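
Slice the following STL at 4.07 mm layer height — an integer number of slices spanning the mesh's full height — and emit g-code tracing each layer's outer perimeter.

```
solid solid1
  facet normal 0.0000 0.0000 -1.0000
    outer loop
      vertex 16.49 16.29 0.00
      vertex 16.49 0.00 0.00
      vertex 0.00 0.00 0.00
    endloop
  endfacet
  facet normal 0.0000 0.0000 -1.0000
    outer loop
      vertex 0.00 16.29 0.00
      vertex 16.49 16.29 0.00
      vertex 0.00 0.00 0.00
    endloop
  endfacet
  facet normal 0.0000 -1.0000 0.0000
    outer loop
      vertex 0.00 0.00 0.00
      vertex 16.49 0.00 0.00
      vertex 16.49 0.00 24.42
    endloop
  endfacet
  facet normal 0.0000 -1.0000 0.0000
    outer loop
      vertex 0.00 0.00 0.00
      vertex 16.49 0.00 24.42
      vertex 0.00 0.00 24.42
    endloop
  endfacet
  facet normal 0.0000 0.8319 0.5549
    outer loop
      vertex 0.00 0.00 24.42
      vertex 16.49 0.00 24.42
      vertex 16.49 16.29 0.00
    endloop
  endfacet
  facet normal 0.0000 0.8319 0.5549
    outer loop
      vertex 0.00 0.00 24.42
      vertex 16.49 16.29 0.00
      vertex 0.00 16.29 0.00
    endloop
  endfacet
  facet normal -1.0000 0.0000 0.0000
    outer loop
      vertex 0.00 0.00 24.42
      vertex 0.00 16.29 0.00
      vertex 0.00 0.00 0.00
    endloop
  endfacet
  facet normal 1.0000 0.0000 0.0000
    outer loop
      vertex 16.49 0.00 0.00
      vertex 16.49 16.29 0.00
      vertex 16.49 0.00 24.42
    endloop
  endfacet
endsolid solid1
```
; perimeter-only toolpath
G21 ; units = mm
G90 ; absolute positioning
G28 ; home
; layer 1
G0 Z4.07
G0 X0.00 Y0.00
G1 X16.49 Y0.00
G1 X16.49 Y13.57
G1 X0.00 Y13.57
G1 X0.00 Y0.00
; layer 2
G0 Z8.14
G0 X0.00 Y0.00
G1 X16.49 Y0.00
G1 X16.49 Y10.86
G1 X0.00 Y10.86
G1 X0.00 Y0.00
; layer 3
G0 Z12.21
G0 X0.00 Y0.00
G1 X16.49 Y0.00
G1 X16.49 Y8.14
G1 X0.00 Y8.14
G1 X0.00 Y0.00
; layer 4
G0 Z16.28
G0 X0.00 Y0.00
G1 X16.49 Y0.00
G1 X16.49 Y5.43
G1 X0.00 Y5.43
G1 X0.00 Y0.00
; layer 5
G0 Z20.35
G0 X0.00 Y0.00
G1 X16.49 Y0.00
G1 X16.49 Y2.71
G1 X0.00 Y2.71
G1 X0.00 Y0.00
M2 ; end

The solid is a wedge (ramp): 16.5 × 16.3 mm base, rising to 24.4 mm along the y=0 edge and sloping linearly to z=0 at y=16.3. Slicing at Δz = 4.07 mm — 6 equal slices spanning the solid's height, so layer i sits at z = i·h/6 — gives 5 non-empty perimeters. Each is a 4-segment closed polygon; G0 lifts to the layer z and rapids to the start vertex, then G1 traces the edges. The cross-section shrinks linearly with z (the slice at the apex is degenerate and omitted).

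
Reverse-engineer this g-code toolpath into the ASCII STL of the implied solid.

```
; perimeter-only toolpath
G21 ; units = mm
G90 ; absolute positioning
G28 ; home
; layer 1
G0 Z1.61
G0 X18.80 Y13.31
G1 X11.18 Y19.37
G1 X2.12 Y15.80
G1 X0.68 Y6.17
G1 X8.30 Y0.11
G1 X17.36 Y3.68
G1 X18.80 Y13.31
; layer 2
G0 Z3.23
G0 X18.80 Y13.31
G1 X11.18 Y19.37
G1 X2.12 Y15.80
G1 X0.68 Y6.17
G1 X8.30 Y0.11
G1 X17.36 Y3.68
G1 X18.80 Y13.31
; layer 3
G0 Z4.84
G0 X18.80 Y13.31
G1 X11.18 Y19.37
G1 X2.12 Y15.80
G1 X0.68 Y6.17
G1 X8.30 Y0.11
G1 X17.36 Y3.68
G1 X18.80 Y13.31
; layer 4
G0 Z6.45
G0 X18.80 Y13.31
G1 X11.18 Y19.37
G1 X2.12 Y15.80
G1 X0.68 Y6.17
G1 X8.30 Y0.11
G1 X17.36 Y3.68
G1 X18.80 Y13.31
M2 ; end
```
solid part
  facet normal 0.0000 0.0000 -1.0000
    outer loop
      vertex 2.12 15.80 0.00
      vertex 11.18 19.37 0.00
      vertex 18.80 13.31 0.00
    endloop
  endfacet
  facet normal 0.0000 0.0000 -1.0000
    outer loop
      vertex 0.68 6.17 0.00
      vertex 2.12 15.80 0.00
      vertex 18.80 13.31 0.00
    endloop
  endfacet
  facet normal 0.0000 0.0000 -1.0000
    outer loop
      vertex 8.30 0.11 0.00
      vertex 0.68 6.17 0.00
      vertex 18.80 13.31 0.00
    endloop
  endfacet
  facet normal 0.0000 0.0000 -1.0000
    outer loop
      vertex 17.36 3.68 0.00
      vertex 8.30 0.11 0.00
      vertex 18.80 13.31 0.00
    endloop
  endfacet
  facet normal 0.0000 0.0000 1.0000
    outer loop
      vertex 18.80 13.31 6.45
      vertex 11.18 19.37 6.45
      vertex 2.12 15.80 6.45
    endloop
  endfacet
  facet normal 0.0000 0.0000 1.0000
    outer loop
      vertex 18.80 13.31 6.45
      vertex 2.12 15.80 6.45
      vertex 0.68 6.17 6.45
    endloop
  endfacet
  facet normal 0.0000 0.0000 1.0000
    outer loop
      vertex 18.80 13.31 6.45
      vertex 0.68 6.17 6.45
      vertex 8.30 0.11 6.45
    endloop
  endfacet
  facet normal 0.0000 0.0000 1.0000
    outer loop
      vertex 18.80 13.31 6.45
      vertex 8.30 0.11 6.45
      vertex 17.36 3.68 6.45
    endloop
  endfacet
  facet normal 0.6224 0.7827 0.0000
    outer loop
      vertex 18.80 13.31 0.00
      vertex 11.18 19.37 0.00
      vertex 11.18 19.37 6.45
    endloop
  endfacet
  facet normal 0.6224 0.7827 0.0000
    outer loop
      vertex 18.80 13.31 0.00
      vertex 11.18 19.37 6.45
      vertex 18.80 13.31 6.45
    endloop
  endfacet
  facet normal -0.3666 0.9304 0.0000
    outer loop
      vertex 11.18 19.37 0.00
      vertex 2.12 15.80 0.00
      vertex 2.12 15.80 6.45
    endloop
  endfacet
  facet normal -0.3666 0.9304 0.0000
    outer loop
      vertex 11.18 19.37 0.00
      vertex 2.12 15.80 6.45
      vertex 11.18 19.37 6.45
    endloop
  endfacet
  facet normal -0.9890 0.1479 0.0000
    outer loop
      vertex 2.12 15.80 0.00
      vertex 0.68 6.17 0.00
      vertex 0.68 6.17 6.45
    endloop
  endfacet
  facet normal -0.9890 0.1479 0.0000
    outer loop
      vertex 2.12 15.80 0.00
      vertex 0.68 6.17 6.45
      vertex 2.12 15.80 6.45
    endloop
  endfacet
  facet normal -0.6224 -0.7827 0.0000
    outer loop
      vertex 0.68 6.17 0.00
      vertex 8.30 0.11 0.00
      vertex 8.30 0.11 6.45
    endloop
  endfacet
  facet normal -0.6224 -0.7827 0.0000
    outer loop
      vertex 0.68 6.17 0.00
      vertex 8.30 0.11 6.45
      vertex 0.68 6.17 6.45
    endloop
  endfacet
  facet normal 0.3666 -0.9304 0.0000
    outer loop
      vertex 8.30 0.11 0.00
      vertex 17.36 3.68 0.00
      vertex 17.36 3.68 6.45
    endloop
  endfacet
  facet normal 0.3666 -0.9304 0.0000
    outer loop
      vertex 8.30 0.11 0.00
      vertex 17.36 3.68 6.45
      vertex 8.30 0.11 6.45
    endloop
  endfacet
  facet normal 0.9890 -0.1479 0.0000
    outer loop
      vertex 17.36 3.68 0.00
      vertex 18.80 13.31 0.00
      vertex 18.80 13.31 6.45
    endloop
  endfacet
  facet normal 0.9890 -0.1479 0.0000
    outer loop
      vertex 17.36 3.68 0.00
      vertex 18.80 13.31 6.45
      vertex 17.36 3.68 6.45
    endloop
  endfacet
endsolid part

The G0 Z moves step by Δz≈1.61 mm. Every layer's G1 loop is the same polygon, so the solid is a straight extrusion of it from z=0 to z≈6.45. Closing with flat bottom and top caps and triangulating gives 20 facets — a regular 6-sided prism (a cylinder approximated with 6 flat sides), circumscribed radius ≈ 9.74 mm, height ≈ 6.45 mm.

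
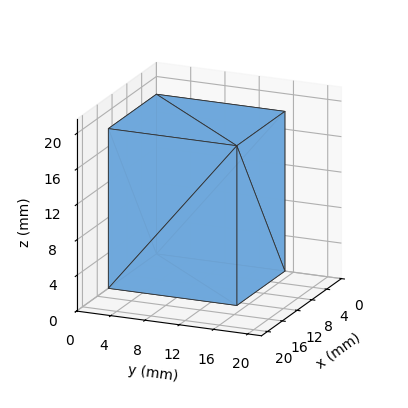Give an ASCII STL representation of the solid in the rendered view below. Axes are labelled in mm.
Reading the render: the shape is a rectangular box, roughly 13 × 15 mm footprint and 18 mm tall (dimensions read to the nearest mm from the axis ticks). For the STL, each face is triangulated and given an outward normal.

solid part
  facet normal 0.0000 0.0000 -1.0000
    outer loop
      vertex 13.000 15.000 0.000
      vertex 13.000 0.000 0.000
      vertex 0.000 0.000 0.000
    endloop
  endfacet
  facet normal 0.0000 0.0000 -1.0000
    outer loop
      vertex 0.000 15.000 0.000
      vertex 13.000 15.000 0.000
      vertex 0.000 0.000 0.000
    endloop
  endfacet
  facet normal 0.0000 0.0000 1.0000
    outer loop
      vertex 0.000 0.000 18.000
      vertex 13.000 0.000 18.000
      vertex 13.000 15.000 18.000
    endloop
  endfacet
  facet normal 0.0000 0.0000 1.0000
    outer loop
      vertex 0.000 0.000 18.000
      vertex 13.000 15.000 18.000
      vertex 0.000 15.000 18.000
    endloop
  endfacet
  facet normal 0.0000 -1.0000 0.0000
    outer loop
      vertex 0.000 0.000 0.000
      vertex 13.000 0.000 0.000
      vertex 13.000 0.000 18.000
    endloop
  endfacet
  facet normal 0.0000 -1.0000 0.0000
    outer loop
      vertex 0.000 0.000 0.000
      vertex 13.000 0.000 18.000
      vertex 0.000 0.000 18.000
    endloop
  endfacet
  facet normal 0.0000 1.0000 0.0000
    outer loop
      vertex 13.000 15.000 18.000
      vertex 13.000 15.000 0.000
      vertex 0.000 15.000 0.000
    endloop
  endfacet
  facet normal 0.0000 1.0000 0.0000
    outer loop
      vertex 0.000 15.000 18.000
      vertex 13.000 15.000 18.000
      vertex 0.000 15.000 0.000
    endloop
  endfacet
  facet normal -1.0000 0.0000 0.0000
    outer loop
      vertex 0.000 15.000 18.000
      vertex 0.000 15.000 0.000
      vertex 0.000 0.000 0.000
    endloop
  endfacet
  facet normal -1.0000 0.0000 0.0000
    outer loop
      vertex 0.000 0.000 18.000
      vertex 0.000 15.000 18.000
      vertex 0.000 0.000 0.000
    endloop
  endfacet
  facet normal 1.0000 0.0000 0.0000
    outer loop
      vertex 13.000 0.000 0.000
      vertex 13.000 15.000 0.000
      vertex 13.000 15.000 18.000
    endloop
  endfacet
  facet normal 1.0000 0.0000 0.0000
    outer loop
      vertex 13.000 0.000 0.000
      vertex 13.000 15.000 18.000
      vertex 13.000 0.000 18.000
    endloop
  endfacet
endsolid part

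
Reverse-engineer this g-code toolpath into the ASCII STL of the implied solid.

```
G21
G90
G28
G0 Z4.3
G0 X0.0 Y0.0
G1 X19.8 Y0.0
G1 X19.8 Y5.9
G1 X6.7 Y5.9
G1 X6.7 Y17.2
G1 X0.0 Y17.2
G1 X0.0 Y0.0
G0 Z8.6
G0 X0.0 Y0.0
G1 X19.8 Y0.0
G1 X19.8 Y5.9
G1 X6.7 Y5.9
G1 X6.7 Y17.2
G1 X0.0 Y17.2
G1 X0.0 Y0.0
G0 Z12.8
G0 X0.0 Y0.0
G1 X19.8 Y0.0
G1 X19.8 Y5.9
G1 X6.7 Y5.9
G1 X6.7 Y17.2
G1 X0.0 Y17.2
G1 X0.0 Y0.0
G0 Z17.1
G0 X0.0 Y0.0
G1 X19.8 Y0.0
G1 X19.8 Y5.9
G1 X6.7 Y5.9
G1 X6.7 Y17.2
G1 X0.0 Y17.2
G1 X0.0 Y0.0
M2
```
solid part
  facet normal 0.0000 0.0000 -1.0000
    outer loop
      vertex 19.8 5.9 0.0
      vertex 19.8 0.0 0.0
      vertex 0.0 0.0 0.0
    endloop
  endfacet
  facet normal 0.0000 0.0000 -1.0000
    outer loop
      vertex 6.7 5.9 0.0
      vertex 19.8 5.9 0.0
      vertex 0.0 0.0 0.0
    endloop
  endfacet
  facet normal 0.0000 0.0000 -1.0000
    outer loop
      vertex 6.7 17.2 0.0
      vertex 6.7 5.9 0.0
      vertex 0.0 0.0 0.0
    endloop
  endfacet
  facet normal 0.0000 0.0000 -1.0000
    outer loop
      vertex 0.0 17.2 0.0
      vertex 6.7 17.2 0.0
      vertex 0.0 0.0 0.0
    endloop
  endfacet
  facet normal 0.0000 0.0000 1.0000
    outer loop
      vertex 0.0 0.0 17.1
      vertex 19.8 0.0 17.1
      vertex 19.8 5.9 17.1
    endloop
  endfacet
  facet normal 0.0000 0.0000 1.0000
    outer loop
      vertex 0.0 0.0 17.1
      vertex 19.8 5.9 17.1
      vertex 6.7 5.9 17.1
    endloop
  endfacet
  facet normal 0.0000 0.0000 1.0000
    outer loop
      vertex 0.0 0.0 17.1
      vertex 6.7 5.9 17.1
      vertex 6.7 17.2 17.1
    endloop
  endfacet
  facet normal 0.0000 0.0000 1.0000
    outer loop
      vertex 0.0 0.0 17.1
      vertex 6.7 17.2 17.1
      vertex 0.0 17.2 17.1
    endloop
  endfacet
  facet normal 0.0000 -1.0000 0.0000
    outer loop
      vertex 0.0 0.0 0.0
      vertex 19.8 0.0 0.0
      vertex 19.8 0.0 17.1
    endloop
  endfacet
  facet normal 0.0000 -1.0000 0.0000
    outer loop
      vertex 0.0 0.0 0.0
      vertex 19.8 0.0 17.1
      vertex 0.0 0.0 17.1
    endloop
  endfacet
  facet normal 1.0000 0.0000 0.0000
    outer loop
      vertex 19.8 0.0 0.0
      vertex 19.8 5.9 0.0
      vertex 19.8 5.9 17.1
    endloop
  endfacet
  facet normal 1.0000 0.0000 0.0000
    outer loop
      vertex 19.8 0.0 0.0
      vertex 19.8 5.9 17.1
      vertex 19.8 0.0 17.1
    endloop
  endfacet
  facet normal 0.0000 1.0000 0.0000
    outer loop
      vertex 19.8 5.9 0.0
      vertex 6.7 5.9 0.0
      vertex 6.7 5.9 17.1
    endloop
  endfacet
  facet normal 0.0000 1.0000 0.0000
    outer loop
      vertex 19.8 5.9 0.0
      vertex 6.7 5.9 17.1
      vertex 19.8 5.9 17.1
    endloop
  endfacet
  facet normal 1.0000 0.0000 0.0000
    outer loop
      vertex 6.7 5.9 0.0
      vertex 6.7 17.2 0.0
      vertex 6.7 17.2 17.1
    endloop
  endfacet
  facet normal 1.0000 0.0000 0.0000
    outer loop
      vertex 6.7 5.9 0.0
      vertex 6.7 17.2 17.1
      vertex 6.7 5.9 17.1
    endloop
  endfacet
  facet normal 0.0000 1.0000 0.0000
    outer loop
      vertex 6.7 17.2 0.0
      vertex 0.0 17.2 0.0
      vertex 0.0 17.2 17.1
    endloop
  endfacet
  facet normal 0.0000 1.0000 0.0000
    outer loop
      vertex 6.7 17.2 0.0
      vertex 0.0 17.2 17.1
      vertex 6.7 17.2 17.1
    endloop
  endfacet
  facet normal -1.0000 0.0000 0.0000
    outer loop
      vertex 0.0 17.2 0.0
      vertex 0.0 0.0 0.0
      vertex 0.0 0.0 17.1
    endloop
  endfacet
  facet normal -1.0000 0.0000 0.0000
    outer loop
      vertex 0.0 17.2 0.0
      vertex 0.0 0.0 17.1
      vertex 0.0 17.2 17.1
    endloop
  endfacet
endsolid part

The G0 Z moves step by Δz≈4.3 mm. Every layer's G1 loop is the same polygon, so the solid is a straight extrusion of it from z=0 to z≈17.1. Closing with flat bottom and top caps and triangulating gives 20 facets — an L-shaped prism: outer 19.8 × 17.2 mm, arm thicknesses ≈ 5.9 mm (horizontal) and 6.7 mm (vertical), extruded 17.1 mm in z.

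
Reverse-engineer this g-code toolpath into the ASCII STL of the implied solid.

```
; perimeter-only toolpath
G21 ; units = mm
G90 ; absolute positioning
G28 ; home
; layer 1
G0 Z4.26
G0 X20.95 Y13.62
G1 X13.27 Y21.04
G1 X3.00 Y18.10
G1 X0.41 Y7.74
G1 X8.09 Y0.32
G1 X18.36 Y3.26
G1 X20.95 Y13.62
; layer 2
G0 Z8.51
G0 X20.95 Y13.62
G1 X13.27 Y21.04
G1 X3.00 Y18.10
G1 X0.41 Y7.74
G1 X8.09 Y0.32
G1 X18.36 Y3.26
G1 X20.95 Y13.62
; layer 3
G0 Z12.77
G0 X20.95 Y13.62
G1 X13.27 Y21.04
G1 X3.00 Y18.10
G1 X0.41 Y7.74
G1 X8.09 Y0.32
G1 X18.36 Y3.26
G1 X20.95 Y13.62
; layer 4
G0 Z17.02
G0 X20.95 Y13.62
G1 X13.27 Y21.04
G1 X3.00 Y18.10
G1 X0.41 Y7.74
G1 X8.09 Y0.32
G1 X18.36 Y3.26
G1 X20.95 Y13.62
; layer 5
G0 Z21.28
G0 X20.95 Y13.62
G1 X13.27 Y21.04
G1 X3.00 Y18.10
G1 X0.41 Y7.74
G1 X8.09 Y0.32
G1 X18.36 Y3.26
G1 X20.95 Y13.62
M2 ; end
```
solid part
  facet normal 0.0000 0.0000 -1.0000
    outer loop
      vertex 3.00 18.10 0.00
      vertex 13.27 21.04 0.00
      vertex 20.95 13.62 0.00
    endloop
  endfacet
  facet normal 0.0000 0.0000 -1.0000
    outer loop
      vertex 0.41 7.74 0.00
      vertex 3.00 18.10 0.00
      vertex 20.95 13.62 0.00
    endloop
  endfacet
  facet normal 0.0000 0.0000 -1.0000
    outer loop
      vertex 8.09 0.32 0.00
      vertex 0.41 7.74 0.00
      vertex 20.95 13.62 0.00
    endloop
  endfacet
  facet normal 0.0000 0.0000 -1.0000
    outer loop
      vertex 18.36 3.26 0.00
      vertex 8.09 0.32 0.00
      vertex 20.95 13.62 0.00
    endloop
  endfacet
  facet normal 0.0000 0.0000 1.0000
    outer loop
      vertex 20.95 13.62 21.28
      vertex 13.27 21.04 21.28
      vertex 3.00 18.10 21.28
    endloop
  endfacet
  facet normal 0.0000 0.0000 1.0000
    outer loop
      vertex 20.95 13.62 21.28
      vertex 3.00 18.10 21.28
      vertex 0.41 7.74 21.28
    endloop
  endfacet
  facet normal 0.0000 0.0000 1.0000
    outer loop
      vertex 20.95 13.62 21.28
      vertex 0.41 7.74 21.28
      vertex 8.09 0.32 21.28
    endloop
  endfacet
  facet normal 0.0000 0.0000 1.0000
    outer loop
      vertex 20.95 13.62 21.28
      vertex 8.09 0.32 21.28
      vertex 18.36 3.26 21.28
    endloop
  endfacet
  facet normal 0.6948 0.7192 0.0000
    outer loop
      vertex 20.95 13.62 0.00
      vertex 13.27 21.04 0.00
      vertex 13.27 21.04 21.28
    endloop
  endfacet
  facet normal 0.6948 0.7192 0.0000
    outer loop
      vertex 20.95 13.62 0.00
      vertex 13.27 21.04 21.28
      vertex 20.95 13.62 21.28
    endloop
  endfacet
  facet normal -0.2752 0.9614 0.0000
    outer loop
      vertex 13.27 21.04 0.00
      vertex 3.00 18.10 0.00
      vertex 3.00 18.10 21.28
    endloop
  endfacet
  facet normal -0.2752 0.9614 0.0000
    outer loop
      vertex 13.27 21.04 0.00
      vertex 3.00 18.10 21.28
      vertex 13.27 21.04 21.28
    endloop
  endfacet
  facet normal -0.9701 0.2425 0.0000
    outer loop
      vertex 3.00 18.10 0.00
      vertex 0.41 7.74 0.00
      vertex 0.41 7.74 21.28
    endloop
  endfacet
  facet normal -0.9701 0.2425 0.0000
    outer loop
      vertex 3.00 18.10 0.00
      vertex 0.41 7.74 21.28
      vertex 3.00 18.10 21.28
    endloop
  endfacet
  facet normal -0.6948 -0.7192 0.0000
    outer loop
      vertex 0.41 7.74 0.00
      vertex 8.09 0.32 0.00
      vertex 8.09 0.32 21.28
    endloop
  endfacet
  facet normal -0.6948 -0.7192 0.0000
    outer loop
      vertex 0.41 7.74 0.00
      vertex 8.09 0.32 21.28
      vertex 0.41 7.74 21.28
    endloop
  endfacet
  facet normal 0.2752 -0.9614 0.0000
    outer loop
      vertex 8.09 0.32 0.00
      vertex 18.36 3.26 0.00
      vertex 18.36 3.26 21.28
    endloop
  endfacet
  facet normal 0.2752 -0.9614 0.0000
    outer loop
      vertex 8.09 0.32 0.00
      vertex 18.36 3.26 21.28
      vertex 8.09 0.32 21.28
    endloop
  endfacet
  facet normal 0.9701 -0.2425 0.0000
    outer loop
      vertex 18.36 3.26 0.00
      vertex 20.95 13.62 0.00
      vertex 20.95 13.62 21.28
    endloop
  endfacet
  facet normal 0.9701 -0.2425 0.0000
    outer loop
      vertex 18.36 3.26 0.00
      vertex 20.95 13.62 21.28
      vertex 18.36 3.26 21.28
    endloop
  endfacet
endsolid part

The G0 Z moves step by Δz≈4.26 mm. Every layer's G1 loop is the same polygon, so the solid is a straight extrusion of it from z=0 to z≈21.3. Closing with flat bottom and top caps and triangulating gives 20 facets — a regular 6-sided prism (a cylinder approximated with 6 flat sides), circumscribed radius ≈ 10.7 mm, height ≈ 21.3 mm.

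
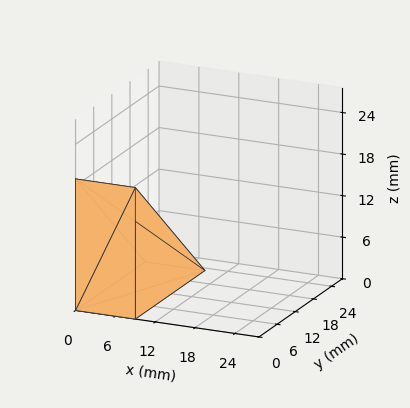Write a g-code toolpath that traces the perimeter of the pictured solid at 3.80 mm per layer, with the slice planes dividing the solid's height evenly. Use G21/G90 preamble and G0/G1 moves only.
Reading the render: the shape is a wedge (ramp): 9 × 23 mm base, rising to 19 mm along the y=0 edge and sloping linearly to z=0 at y=23 (dimensions read to the nearest mm from the axis ticks). For the g-code, the solid's height is divided into equal slices at the stated Δz and each level perimeter traced with G1 moves after a G0 lift.

; perimeter-only toolpath
G21 ; units = mm
G90 ; absolute positioning
G28 ; home
; layer 1
G0 Z3.80
G0 X0.00 Y0.00
G1 X9.00 Y0.00
G1 X9.00 Y18.40
G1 X0.00 Y18.40
G1 X0.00 Y0.00
; layer 2
G0 Z7.60
G0 X0.00 Y0.00
G1 X9.00 Y0.00
G1 X9.00 Y13.80
G1 X0.00 Y13.80
G1 X0.00 Y0.00
; layer 3
G0 Z11.40
G0 X0.00 Y0.00
G1 X9.00 Y0.00
G1 X9.00 Y9.20
G1 X0.00 Y9.20
G1 X0.00 Y0.00
; layer 4
G0 Z15.20
G0 X0.00 Y0.00
G1 X9.00 Y0.00
G1 X9.00 Y4.60
G1 X0.00 Y4.60
G1 X0.00 Y0.00
M2 ; end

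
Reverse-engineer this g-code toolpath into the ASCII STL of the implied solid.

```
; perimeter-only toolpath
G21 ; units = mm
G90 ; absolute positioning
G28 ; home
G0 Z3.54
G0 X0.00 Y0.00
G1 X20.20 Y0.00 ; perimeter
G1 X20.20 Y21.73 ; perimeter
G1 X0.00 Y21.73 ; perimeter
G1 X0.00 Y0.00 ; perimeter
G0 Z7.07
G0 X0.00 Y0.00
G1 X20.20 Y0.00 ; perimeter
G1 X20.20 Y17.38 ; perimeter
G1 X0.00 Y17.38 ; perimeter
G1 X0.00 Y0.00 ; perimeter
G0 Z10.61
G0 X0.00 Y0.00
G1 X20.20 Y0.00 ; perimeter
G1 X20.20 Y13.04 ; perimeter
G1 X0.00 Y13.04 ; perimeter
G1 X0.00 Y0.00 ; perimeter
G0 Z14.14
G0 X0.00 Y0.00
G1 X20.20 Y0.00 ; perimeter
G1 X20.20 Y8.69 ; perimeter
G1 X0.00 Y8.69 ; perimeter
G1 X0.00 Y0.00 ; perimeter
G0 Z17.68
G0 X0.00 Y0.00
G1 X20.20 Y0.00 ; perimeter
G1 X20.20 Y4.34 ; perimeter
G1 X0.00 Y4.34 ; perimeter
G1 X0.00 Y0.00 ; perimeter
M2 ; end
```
solid part
  facet normal 0.0000 0.0000 -1.0000
    outer loop
      vertex 20.20 26.07 0.00
      vertex 20.20 0.00 0.00
      vertex 0.00 0.00 0.00
    endloop
  endfacet
  facet normal 0.0000 0.0000 -1.0000
    outer loop
      vertex 0.00 26.07 0.00
      vertex 20.20 26.07 0.00
      vertex 0.00 0.00 0.00
    endloop
  endfacet
  facet normal 0.0000 -1.0000 0.0000
    outer loop
      vertex 0.00 0.00 0.00
      vertex 20.20 0.00 0.00
      vertex 20.20 0.00 21.21
    endloop
  endfacet
  facet normal 0.0000 -1.0000 0.0000
    outer loop
      vertex 0.00 0.00 0.00
      vertex 20.20 0.00 21.21
      vertex 0.00 0.00 21.21
    endloop
  endfacet
  facet normal 0.0000 0.6311 0.7757
    outer loop
      vertex 0.00 0.00 21.21
      vertex 20.20 0.00 21.21
      vertex 20.20 26.07 0.00
    endloop
  endfacet
  facet normal 0.0000 0.6311 0.7757
    outer loop
      vertex 0.00 0.00 21.21
      vertex 20.20 26.07 0.00
      vertex 0.00 26.07 0.00
    endloop
  endfacet
  facet normal -1.0000 0.0000 0.0000
    outer loop
      vertex 0.00 0.00 21.21
      vertex 0.00 26.07 0.00
      vertex 0.00 0.00 0.00
    endloop
  endfacet
  facet normal 1.0000 0.0000 0.0000
    outer loop
      vertex 20.20 0.00 0.00
      vertex 20.20 26.07 0.00
      vertex 20.20 0.00 21.21
    endloop
  endfacet
endsolid part

The G0 Z moves step by Δz≈3.54 mm. The G1 loops shrink linearly with z, so the solid tapers from its base footprint up to z≈21.2. Closing with a flat bottom cap and the tapered top and triangulating gives 8 facets — a wedge (ramp): 20.2 × 26.1 mm base, rising to 21.2 mm along the y=0 edge and sloping linearly to z=0 at y=26.1.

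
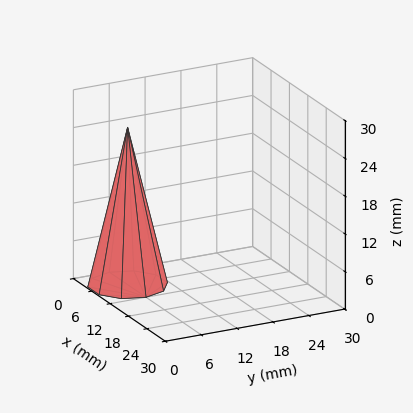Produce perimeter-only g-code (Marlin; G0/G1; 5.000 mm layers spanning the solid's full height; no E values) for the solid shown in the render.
Reading the render: the shape is a regular 10-sided pyramid, base circumscribed radius ≈ 6 mm, apex at z ≈ 25 mm (dimensions read to the nearest mm from the axis ticks). For the g-code, the solid's height is divided into equal slices at the stated Δz and each level perimeter traced with G1 moves after a G0 lift.

; perimeter-only toolpath
G21 ; units = mm
G90 ; absolute positioning
G28 ; home
; layer 1
G0 Z5.000
G0 X10.800 Y6.000
G1 X9.883 Y8.822
G1 X7.483 Y10.565
G1 X4.517 Y10.565
G1 X2.117 Y8.822
G1 X1.200 Y6.000
G1 X2.117 Y3.178
G1 X4.517 Y1.435
G1 X7.483 Y1.435
G1 X9.883 Y3.178
G1 X10.800 Y6.000
; layer 2
G0 Z10.000
G0 X9.600 Y6.000
G1 X8.912 Y8.116
G1 X7.112 Y9.424
G1 X4.888 Y9.424
G1 X3.088 Y8.116
G1 X2.400 Y6.000
G1 X3.088 Y3.884
G1 X4.888 Y2.576
G1 X7.112 Y2.576
G1 X8.912 Y3.884
G1 X9.600 Y6.000
; layer 3
G0 Z15.000
G0 X8.400 Y6.000
G1 X7.942 Y7.411
G1 X6.742 Y8.282
G1 X5.258 Y8.282
G1 X4.058 Y7.411
G1 X3.600 Y6.000
G1 X4.058 Y4.589
G1 X5.258 Y3.718
G1 X6.742 Y3.718
G1 X7.942 Y4.589
G1 X8.400 Y6.000
; layer 4
G0 Z20.000
G0 X7.200 Y6.000
G1 X6.971 Y6.705
G1 X6.371 Y7.141
G1 X5.629 Y7.141
G1 X5.029 Y6.705
G1 X4.800 Y6.000
G1 X5.029 Y5.295
G1 X5.629 Y4.859
G1 X6.371 Y4.859
G1 X6.971 Y5.295
G1 X7.200 Y6.000
M2 ; end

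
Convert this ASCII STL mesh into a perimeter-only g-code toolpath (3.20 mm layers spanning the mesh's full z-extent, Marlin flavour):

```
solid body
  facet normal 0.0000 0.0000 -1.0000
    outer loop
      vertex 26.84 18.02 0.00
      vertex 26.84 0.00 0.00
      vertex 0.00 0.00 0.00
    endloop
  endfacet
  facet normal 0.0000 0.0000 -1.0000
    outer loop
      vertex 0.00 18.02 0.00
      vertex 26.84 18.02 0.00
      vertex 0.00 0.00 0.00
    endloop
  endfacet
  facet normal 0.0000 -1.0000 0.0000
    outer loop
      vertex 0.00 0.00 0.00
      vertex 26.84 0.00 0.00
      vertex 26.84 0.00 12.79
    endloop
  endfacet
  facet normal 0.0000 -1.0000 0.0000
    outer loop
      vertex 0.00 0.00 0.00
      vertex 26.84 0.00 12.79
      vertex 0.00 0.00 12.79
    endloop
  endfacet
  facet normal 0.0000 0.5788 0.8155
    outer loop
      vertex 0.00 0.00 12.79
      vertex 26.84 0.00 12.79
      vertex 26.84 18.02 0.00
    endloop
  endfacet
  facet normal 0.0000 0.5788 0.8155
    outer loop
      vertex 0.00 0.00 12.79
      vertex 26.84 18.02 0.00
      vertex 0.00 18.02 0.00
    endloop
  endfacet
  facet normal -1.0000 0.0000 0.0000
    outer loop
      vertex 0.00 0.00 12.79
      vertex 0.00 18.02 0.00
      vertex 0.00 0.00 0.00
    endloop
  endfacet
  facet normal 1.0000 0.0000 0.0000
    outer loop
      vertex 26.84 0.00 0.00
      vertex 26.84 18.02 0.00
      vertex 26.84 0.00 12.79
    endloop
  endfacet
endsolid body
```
; perimeter-only toolpath
G21 ; units = mm
G90 ; absolute positioning
G28 ; home
; layer 1
G0 Z3.20
G0 X0.00 Y0.00
G1 X26.84 Y0.00
G1 X26.84 Y13.52
G1 X0.00 Y13.52
G1 X0.00 Y0.00
; layer 2
G0 Z6.39
G0 X0.00 Y0.00
G1 X26.84 Y0.00
G1 X26.84 Y9.01
G1 X0.00 Y9.01
G1 X0.00 Y0.00
; layer 3
G0 Z9.59
G0 X0.00 Y0.00
G1 X26.84 Y0.00
G1 X26.84 Y4.50
G1 X0.00 Y4.50
G1 X0.00 Y0.00
M2 ; end

The solid is a wedge (ramp): 26.8 × 18 mm base, rising to 12.8 mm along the y=0 edge and sloping linearly to z=0 at y=18. Slicing at Δz = 3.20 mm — 4 equal slices spanning the solid's height, so layer i sits at z = i·h/4 — gives 3 non-empty perimeters. Each is a 4-segment closed polygon; G0 lifts to the layer z and rapids to the start vertex, then G1 traces the edges. The cross-section shrinks linearly with z (the slice at the apex is degenerate and omitted).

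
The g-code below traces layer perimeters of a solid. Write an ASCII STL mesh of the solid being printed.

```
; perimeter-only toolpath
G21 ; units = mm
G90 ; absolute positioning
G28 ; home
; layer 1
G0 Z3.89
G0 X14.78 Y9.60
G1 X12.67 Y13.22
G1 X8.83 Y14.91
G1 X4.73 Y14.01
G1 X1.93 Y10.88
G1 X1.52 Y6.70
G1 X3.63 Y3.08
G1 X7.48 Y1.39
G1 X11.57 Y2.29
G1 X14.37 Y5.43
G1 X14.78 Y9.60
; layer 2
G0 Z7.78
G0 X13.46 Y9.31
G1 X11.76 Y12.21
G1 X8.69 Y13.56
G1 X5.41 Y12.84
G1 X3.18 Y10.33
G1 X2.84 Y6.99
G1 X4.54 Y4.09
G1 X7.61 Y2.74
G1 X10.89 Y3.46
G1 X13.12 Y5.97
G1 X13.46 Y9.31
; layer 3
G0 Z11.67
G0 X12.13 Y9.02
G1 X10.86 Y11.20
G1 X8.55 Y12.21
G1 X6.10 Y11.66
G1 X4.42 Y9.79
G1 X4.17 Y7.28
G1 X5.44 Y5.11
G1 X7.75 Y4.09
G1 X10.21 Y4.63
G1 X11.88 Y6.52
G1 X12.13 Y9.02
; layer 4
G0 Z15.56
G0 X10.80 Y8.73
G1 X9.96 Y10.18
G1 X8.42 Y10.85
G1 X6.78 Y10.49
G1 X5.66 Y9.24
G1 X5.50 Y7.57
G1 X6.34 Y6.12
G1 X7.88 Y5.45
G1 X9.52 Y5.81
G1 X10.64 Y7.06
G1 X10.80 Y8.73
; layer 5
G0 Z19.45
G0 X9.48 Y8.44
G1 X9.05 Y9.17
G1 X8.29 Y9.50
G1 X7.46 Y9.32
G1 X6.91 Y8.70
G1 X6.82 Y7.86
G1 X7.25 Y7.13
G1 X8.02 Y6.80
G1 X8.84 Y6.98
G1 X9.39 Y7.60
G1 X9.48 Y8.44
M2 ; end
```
solid part
  facet normal 0.0000 0.0000 -1.0000
    outer loop
      vertex 8.96 16.26 0.00
      vertex 13.57 14.24 0.00
      vertex 16.11 9.89 0.00
    endloop
  endfacet
  facet normal 0.0000 0.0000 -1.0000
    outer loop
      vertex 4.04 15.18 0.00
      vertex 8.96 16.26 0.00
      vertex 16.11 9.89 0.00
    endloop
  endfacet
  facet normal 0.0000 0.0000 -1.0000
    outer loop
      vertex 0.69 11.42 0.00
      vertex 4.04 15.18 0.00
      vertex 16.11 9.89 0.00
    endloop
  endfacet
  facet normal 0.0000 0.0000 -1.0000
    outer loop
      vertex 0.19 6.41 0.00
      vertex 0.69 11.42 0.00
      vertex 16.11 9.89 0.00
    endloop
  endfacet
  facet normal 0.0000 0.0000 -1.0000
    outer loop
      vertex 2.73 2.06 0.00
      vertex 0.19 6.41 0.00
      vertex 16.11 9.89 0.00
    endloop
  endfacet
  facet normal 0.0000 0.0000 -1.0000
    outer loop
      vertex 7.34 0.04 0.00
      vertex 2.73 2.06 0.00
      vertex 16.11 9.89 0.00
    endloop
  endfacet
  facet normal 0.0000 0.0000 -1.0000
    outer loop
      vertex 12.26 1.12 0.00
      vertex 7.34 0.04 0.00
      vertex 16.11 9.89 0.00
    endloop
  endfacet
  facet normal 0.0000 0.0000 -1.0000
    outer loop
      vertex 15.61 4.88 0.00
      vertex 12.26 1.12 0.00
      vertex 16.11 9.89 0.00
    endloop
  endfacet
  facet normal 0.8195 0.4785 0.3152
    outer loop
      vertex 16.11 9.89 0.00
      vertex 13.57 14.24 0.00
      vertex 8.15 8.15 23.34
    endloop
  endfacet
  facet normal 0.3809 0.8692 0.3152
    outer loop
      vertex 13.57 14.24 0.00
      vertex 8.96 16.26 0.00
      vertex 8.15 8.15 23.34
    endloop
  endfacet
  facet normal -0.2035 0.9270 0.3150
    outer loop
      vertex 8.96 16.26 0.00
      vertex 4.04 15.18 0.00
      vertex 8.15 8.15 23.34
    endloop
  endfacet
  facet normal -0.7086 0.6314 0.3150
    outer loop
      vertex 4.04 15.18 0.00
      vertex 0.69 11.42 0.00
      vertex 8.15 8.15 23.34
    endloop
  endfacet
  facet normal -0.9444 0.0942 0.3151
    outer loop
      vertex 0.69 11.42 0.00
      vertex 0.19 6.41 0.00
      vertex 8.15 8.15 23.34
    endloop
  endfacet
  facet normal -0.8195 -0.4785 0.3152
    outer loop
      vertex 0.19 6.41 0.00
      vertex 2.73 2.06 0.00
      vertex 8.15 8.15 23.34
    endloop
  endfacet
  facet normal -0.3809 -0.8692 0.3152
    outer loop
      vertex 2.73 2.06 0.00
      vertex 7.34 0.04 0.00
      vertex 8.15 8.15 23.34
    endloop
  endfacet
  facet normal 0.2035 -0.9270 0.3150
    outer loop
      vertex 7.34 0.04 0.00
      vertex 12.26 1.12 0.00
      vertex 8.15 8.15 23.34
    endloop
  endfacet
  facet normal 0.7086 -0.6314 0.3150
    outer loop
      vertex 12.26 1.12 0.00
      vertex 15.61 4.88 0.00
      vertex 8.15 8.15 23.34
    endloop
  endfacet
  facet normal 0.9444 -0.0942 0.3151
    outer loop
      vertex 15.61 4.88 0.00
      vertex 16.11 9.89 0.00
      vertex 8.15 8.15 23.34
    endloop
  endfacet
endsolid part

The G0 Z moves step by Δz≈3.89 mm. The G1 loops shrink linearly with z, so the solid tapers from its base footprint up to z≈23.3. Closing with a flat bottom cap and the tapered top and triangulating gives 18 facets — a regular 10-sided pyramid, base circumscribed radius ≈ 8.15 mm, apex at z ≈ 23.3 mm.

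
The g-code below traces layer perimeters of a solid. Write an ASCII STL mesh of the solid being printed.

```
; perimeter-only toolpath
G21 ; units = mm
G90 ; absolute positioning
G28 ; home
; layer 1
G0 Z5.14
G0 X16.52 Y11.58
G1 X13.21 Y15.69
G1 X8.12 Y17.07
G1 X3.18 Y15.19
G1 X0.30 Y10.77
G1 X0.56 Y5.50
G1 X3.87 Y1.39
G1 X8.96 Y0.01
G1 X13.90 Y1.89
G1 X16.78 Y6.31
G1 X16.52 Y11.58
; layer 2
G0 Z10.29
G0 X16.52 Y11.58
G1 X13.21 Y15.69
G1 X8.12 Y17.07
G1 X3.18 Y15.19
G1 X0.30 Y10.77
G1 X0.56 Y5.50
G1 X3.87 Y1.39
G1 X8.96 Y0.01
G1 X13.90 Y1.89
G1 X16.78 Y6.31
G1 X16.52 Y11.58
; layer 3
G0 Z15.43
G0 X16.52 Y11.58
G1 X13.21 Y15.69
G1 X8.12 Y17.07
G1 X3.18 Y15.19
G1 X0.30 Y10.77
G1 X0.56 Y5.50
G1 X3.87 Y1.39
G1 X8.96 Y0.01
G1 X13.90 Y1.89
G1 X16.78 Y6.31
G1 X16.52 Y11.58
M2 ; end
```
solid part
  facet normal 0.0000 0.0000 -1.0000
    outer loop
      vertex 8.12 17.07 0.00
      vertex 13.21 15.69 0.00
      vertex 16.52 11.58 0.00
    endloop
  endfacet
  facet normal 0.0000 0.0000 -1.0000
    outer loop
      vertex 3.18 15.19 0.00
      vertex 8.12 17.07 0.00
      vertex 16.52 11.58 0.00
    endloop
  endfacet
  facet normal 0.0000 0.0000 -1.0000
    outer loop
      vertex 0.30 10.77 0.00
      vertex 3.18 15.19 0.00
      vertex 16.52 11.58 0.00
    endloop
  endfacet
  facet normal 0.0000 0.0000 -1.0000
    outer loop
      vertex 0.56 5.50 0.00
      vertex 0.30 10.77 0.00
      vertex 16.52 11.58 0.00
    endloop
  endfacet
  facet normal 0.0000 0.0000 -1.0000
    outer loop
      vertex 3.87 1.39 0.00
      vertex 0.56 5.50 0.00
      vertex 16.52 11.58 0.00
    endloop
  endfacet
  facet normal 0.0000 0.0000 -1.0000
    outer loop
      vertex 8.96 0.01 0.00
      vertex 3.87 1.39 0.00
      vertex 16.52 11.58 0.00
    endloop
  endfacet
  facet normal 0.0000 0.0000 -1.0000
    outer loop
      vertex 13.90 1.89 0.00
      vertex 8.96 0.01 0.00
      vertex 16.52 11.58 0.00
    endloop
  endfacet
  facet normal 0.0000 0.0000 -1.0000
    outer loop
      vertex 16.78 6.31 0.00
      vertex 13.90 1.89 0.00
      vertex 16.52 11.58 0.00
    endloop
  endfacet
  facet normal 0.0000 0.0000 1.0000
    outer loop
      vertex 16.52 11.58 15.43
      vertex 13.21 15.69 15.43
      vertex 8.12 17.07 15.43
    endloop
  endfacet
  facet normal 0.0000 0.0000 1.0000
    outer loop
      vertex 16.52 11.58 15.43
      vertex 8.12 17.07 15.43
      vertex 3.18 15.19 15.43
    endloop
  endfacet
  facet normal 0.0000 0.0000 1.0000
    outer loop
      vertex 16.52 11.58 15.43
      vertex 3.18 15.19 15.43
      vertex 0.30 10.77 15.43
    endloop
  endfacet
  facet normal 0.0000 0.0000 1.0000
    outer loop
      vertex 16.52 11.58 15.43
      vertex 0.30 10.77 15.43
      vertex 0.56 5.50 15.43
    endloop
  endfacet
  facet normal 0.0000 0.0000 1.0000
    outer loop
      vertex 16.52 11.58 15.43
      vertex 0.56 5.50 15.43
      vertex 3.87 1.39 15.43
    endloop
  endfacet
  facet normal 0.0000 0.0000 1.0000
    outer loop
      vertex 16.52 11.58 15.43
      vertex 3.87 1.39 15.43
      vertex 8.96 0.01 15.43
    endloop
  endfacet
  facet normal 0.0000 0.0000 1.0000
    outer loop
      vertex 16.52 11.58 15.43
      vertex 8.96 0.01 15.43
      vertex 13.90 1.89 15.43
    endloop
  endfacet
  facet normal 0.0000 0.0000 1.0000
    outer loop
      vertex 16.52 11.58 15.43
      vertex 13.90 1.89 15.43
      vertex 16.78 6.31 15.43
    endloop
  endfacet
  facet normal 0.7788 0.6272 0.0000
    outer loop
      vertex 16.52 11.58 0.00
      vertex 13.21 15.69 0.00
      vertex 13.21 15.69 15.43
    endloop
  endfacet
  facet normal 0.7788 0.6272 0.0000
    outer loop
      vertex 16.52 11.58 0.00
      vertex 13.21 15.69 15.43
      vertex 16.52 11.58 15.43
    endloop
  endfacet
  facet normal 0.2617 0.9652 0.0000
    outer loop
      vertex 13.21 15.69 0.00
      vertex 8.12 17.07 0.00
      vertex 8.12 17.07 15.43
    endloop
  endfacet
  facet normal 0.2617 0.9652 0.0000
    outer loop
      vertex 13.21 15.69 0.00
      vertex 8.12 17.07 15.43
      vertex 13.21 15.69 15.43
    endloop
  endfacet
  facet normal -0.3557 0.9346 0.0000
    outer loop
      vertex 8.12 17.07 0.00
      vertex 3.18 15.19 0.00
      vertex 3.18 15.19 15.43
    endloop
  endfacet
  facet normal -0.3557 0.9346 0.0000
    outer loop
      vertex 8.12 17.07 0.00
      vertex 3.18 15.19 15.43
      vertex 8.12 17.07 15.43
    endloop
  endfacet
  facet normal -0.8378 0.5459 0.0000
    outer loop
      vertex 3.18 15.19 0.00
      vertex 0.30 10.77 0.00
      vertex 0.30 10.77 15.43
    endloop
  endfacet
  facet normal -0.8378 0.5459 0.0000
    outer loop
      vertex 3.18 15.19 0.00
      vertex 0.30 10.77 15.43
      vertex 3.18 15.19 15.43
    endloop
  endfacet
  facet normal -0.9988 -0.0493 0.0000
    outer loop
      vertex 0.30 10.77 0.00
      vertex 0.56 5.50 0.00
      vertex 0.56 5.50 15.43
    endloop
  endfacet
  facet normal -0.9988 -0.0493 0.0000
    outer loop
      vertex 0.30 10.77 0.00
      vertex 0.56 5.50 15.43
      vertex 0.30 10.77 15.43
    endloop
  endfacet
  facet normal -0.7788 -0.6272 0.0000
    outer loop
      vertex 0.56 5.50 0.00
      vertex 3.87 1.39 0.00
      vertex 3.87 1.39 15.43
    endloop
  endfacet
  facet normal -0.7788 -0.6272 0.0000
    outer loop
      vertex 0.56 5.50 0.00
      vertex 3.87 1.39 15.43
      vertex 0.56 5.50 15.43
    endloop
  endfacet
  facet normal -0.2617 -0.9652 0.0000
    outer loop
      vertex 3.87 1.39 0.00
      vertex 8.96 0.01 0.00
      vertex 8.96 0.01 15.43
    endloop
  endfacet
  facet normal -0.2617 -0.9652 0.0000
    outer loop
      vertex 3.87 1.39 0.00
      vertex 8.96 0.01 15.43
      vertex 3.87 1.39 15.43
    endloop
  endfacet
  facet normal 0.3557 -0.9346 0.0000
    outer loop
      vertex 8.96 0.01 0.00
      vertex 13.90 1.89 0.00
      vertex 13.90 1.89 15.43
    endloop
  endfacet
  facet normal 0.3557 -0.9346 0.0000
    outer loop
      vertex 8.96 0.01 0.00
      vertex 13.90 1.89 15.43
      vertex 8.96 0.01 15.43
    endloop
  endfacet
  facet normal 0.8378 -0.5459 0.0000
    outer loop
      vertex 13.90 1.89 0.00
      vertex 16.78 6.31 0.00
      vertex 16.78 6.31 15.43
    endloop
  endfacet
  facet normal 0.8378 -0.5459 0.0000
    outer loop
      vertex 13.90 1.89 0.00
      vertex 16.78 6.31 15.43
      vertex 13.90 1.89 15.43
    endloop
  endfacet
  facet normal 0.9988 0.0493 0.0000
    outer loop
      vertex 16.78 6.31 0.00
      vertex 16.52 11.58 0.00
      vertex 16.52 11.58 15.43
    endloop
  endfacet
  facet normal 0.9988 0.0493 0.0000
    outer loop
      vertex 16.78 6.31 0.00
      vertex 16.52 11.58 15.43
      vertex 16.78 6.31 15.43
    endloop
  endfacet
endsolid part

The G0 Z moves step by Δz≈5.14 mm. Every layer's G1 loop is the same polygon, so the solid is a straight extrusion of it from z=0 to z≈15.4. Closing with flat bottom and top caps and triangulating gives 36 facets — a regular 10-sided prism (a cylinder approximated with 10 flat sides), circumscribed radius ≈ 8.54 mm, height ≈ 15.4 mm.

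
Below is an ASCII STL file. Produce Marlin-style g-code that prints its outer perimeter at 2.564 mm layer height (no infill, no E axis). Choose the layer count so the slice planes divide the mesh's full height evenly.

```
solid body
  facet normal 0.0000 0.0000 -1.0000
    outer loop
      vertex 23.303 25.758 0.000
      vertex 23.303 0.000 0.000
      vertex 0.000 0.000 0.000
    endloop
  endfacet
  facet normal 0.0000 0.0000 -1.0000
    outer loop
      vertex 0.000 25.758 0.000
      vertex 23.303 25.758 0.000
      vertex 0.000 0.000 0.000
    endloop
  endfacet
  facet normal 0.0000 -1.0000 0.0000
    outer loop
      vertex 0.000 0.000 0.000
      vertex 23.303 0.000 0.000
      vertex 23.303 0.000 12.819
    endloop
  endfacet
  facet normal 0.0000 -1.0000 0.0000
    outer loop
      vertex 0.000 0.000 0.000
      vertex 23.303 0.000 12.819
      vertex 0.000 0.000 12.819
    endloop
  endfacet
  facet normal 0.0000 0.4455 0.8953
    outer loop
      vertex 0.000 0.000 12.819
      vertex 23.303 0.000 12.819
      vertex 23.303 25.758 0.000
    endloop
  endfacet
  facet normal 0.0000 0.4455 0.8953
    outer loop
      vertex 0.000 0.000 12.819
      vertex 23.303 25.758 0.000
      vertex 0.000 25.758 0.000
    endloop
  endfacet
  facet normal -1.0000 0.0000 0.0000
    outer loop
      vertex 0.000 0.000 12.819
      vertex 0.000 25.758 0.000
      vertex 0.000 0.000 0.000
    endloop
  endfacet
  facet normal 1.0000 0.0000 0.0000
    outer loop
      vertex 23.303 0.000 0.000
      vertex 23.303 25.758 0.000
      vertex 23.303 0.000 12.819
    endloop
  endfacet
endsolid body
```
; perimeter-only toolpath
G21 ; units = mm
G90 ; absolute positioning
G28 ; home
; layer 1
G0 Z2.564
G0 X0.000 Y0.000
G1 X23.303 Y0.000
G1 X23.303 Y20.606
G1 X0.000 Y20.606
G1 X0.000 Y0.000
; layer 2
G0 Z5.128
G0 X0.000 Y0.000
G1 X23.303 Y0.000
G1 X23.303 Y15.455
G1 X0.000 Y15.455
G1 X0.000 Y0.000
; layer 3
G0 Z7.691
G0 X0.000 Y0.000
G1 X23.303 Y0.000
G1 X23.303 Y10.303
G1 X0.000 Y10.303
G1 X0.000 Y0.000
; layer 4
G0 Z10.255
G0 X0.000 Y0.000
G1 X23.303 Y0.000
G1 X23.303 Y5.152
G1 X0.000 Y5.152
G1 X0.000 Y0.000
M2 ; end

The solid is a wedge (ramp): 23.3 × 25.8 mm base, rising to 12.8 mm along the y=0 edge and sloping linearly to z=0 at y=25.8. Slicing at Δz = 2.564 mm — 5 equal slices spanning the solid's height, so layer i sits at z = i·h/5 — gives 4 non-empty perimeters. Each is a 4-segment closed polygon; G0 lifts to the layer z and rapids to the start vertex, then G1 traces the edges. The cross-section shrinks linearly with z (the slice at the apex is degenerate and omitted).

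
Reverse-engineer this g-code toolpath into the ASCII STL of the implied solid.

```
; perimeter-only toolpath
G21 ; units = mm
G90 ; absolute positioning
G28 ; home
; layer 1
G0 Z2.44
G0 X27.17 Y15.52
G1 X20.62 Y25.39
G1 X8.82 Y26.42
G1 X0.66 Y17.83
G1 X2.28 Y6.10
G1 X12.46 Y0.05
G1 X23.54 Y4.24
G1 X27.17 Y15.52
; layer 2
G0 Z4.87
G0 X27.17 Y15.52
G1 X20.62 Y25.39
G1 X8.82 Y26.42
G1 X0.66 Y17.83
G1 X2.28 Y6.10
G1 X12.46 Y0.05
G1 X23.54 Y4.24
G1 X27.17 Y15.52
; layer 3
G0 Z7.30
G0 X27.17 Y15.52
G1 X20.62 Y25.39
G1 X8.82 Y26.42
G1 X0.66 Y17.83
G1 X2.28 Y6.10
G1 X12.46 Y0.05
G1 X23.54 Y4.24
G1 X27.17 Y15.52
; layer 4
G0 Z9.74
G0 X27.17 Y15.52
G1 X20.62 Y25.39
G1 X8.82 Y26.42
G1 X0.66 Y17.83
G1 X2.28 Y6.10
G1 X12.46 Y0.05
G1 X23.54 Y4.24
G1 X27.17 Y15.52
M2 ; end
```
solid part
  facet normal 0.0000 0.0000 -1.0000
    outer loop
      vertex 8.82 26.42 0.00
      vertex 20.62 25.39 0.00
      vertex 27.17 15.52 0.00
    endloop
  endfacet
  facet normal 0.0000 0.0000 -1.0000
    outer loop
      vertex 0.66 17.83 0.00
      vertex 8.82 26.42 0.00
      vertex 27.17 15.52 0.00
    endloop
  endfacet
  facet normal 0.0000 0.0000 -1.0000
    outer loop
      vertex 2.28 6.10 0.00
      vertex 0.66 17.83 0.00
      vertex 27.17 15.52 0.00
    endloop
  endfacet
  facet normal 0.0000 0.0000 -1.0000
    outer loop
      vertex 12.46 0.05 0.00
      vertex 2.28 6.10 0.00
      vertex 27.17 15.52 0.00
    endloop
  endfacet
  facet normal 0.0000 0.0000 -1.0000
    outer loop
      vertex 23.54 4.24 0.00
      vertex 12.46 0.05 0.00
      vertex 27.17 15.52 0.00
    endloop
  endfacet
  facet normal 0.0000 0.0000 1.0000
    outer loop
      vertex 27.17 15.52 9.74
      vertex 20.62 25.39 9.74
      vertex 8.82 26.42 9.74
    endloop
  endfacet
  facet normal 0.0000 0.0000 1.0000
    outer loop
      vertex 27.17 15.52 9.74
      vertex 8.82 26.42 9.74
      vertex 0.66 17.83 9.74
    endloop
  endfacet
  facet normal 0.0000 0.0000 1.0000
    outer loop
      vertex 27.17 15.52 9.74
      vertex 0.66 17.83 9.74
      vertex 2.28 6.10 9.74
    endloop
  endfacet
  facet normal 0.0000 0.0000 1.0000
    outer loop
      vertex 27.17 15.52 9.74
      vertex 2.28 6.10 9.74
      vertex 12.46 0.05 9.74
    endloop
  endfacet
  facet normal 0.0000 0.0000 1.0000
    outer loop
      vertex 27.17 15.52 9.74
      vertex 12.46 0.05 9.74
      vertex 23.54 4.24 9.74
    endloop
  endfacet
  facet normal 0.8332 0.5529 0.0000
    outer loop
      vertex 27.17 15.52 0.00
      vertex 20.62 25.39 0.00
      vertex 20.62 25.39 9.74
    endloop
  endfacet
  facet normal 0.8332 0.5529 0.0000
    outer loop
      vertex 27.17 15.52 0.00
      vertex 20.62 25.39 9.74
      vertex 27.17 15.52 9.74
    endloop
  endfacet
  facet normal 0.0870 0.9962 0.0000
    outer loop
      vertex 20.62 25.39 0.00
      vertex 8.82 26.42 0.00
      vertex 8.82 26.42 9.74
    endloop
  endfacet
  facet normal 0.0870 0.9962 0.0000
    outer loop
      vertex 20.62 25.39 0.00
      vertex 8.82 26.42 9.74
      vertex 20.62 25.39 9.74
    endloop
  endfacet
  facet normal -0.7250 0.6887 0.0000
    outer loop
      vertex 8.82 26.42 0.00
      vertex 0.66 17.83 0.00
      vertex 0.66 17.83 9.74
    endloop
  endfacet
  facet normal -0.7250 0.6887 0.0000
    outer loop
      vertex 8.82 26.42 0.00
      vertex 0.66 17.83 9.74
      vertex 8.82 26.42 9.74
    endloop
  endfacet
  facet normal -0.9906 -0.1368 0.0000
    outer loop
      vertex 0.66 17.83 0.00
      vertex 2.28 6.10 0.00
      vertex 2.28 6.10 9.74
    endloop
  endfacet
  facet normal -0.9906 -0.1368 0.0000
    outer loop
      vertex 0.66 17.83 0.00
      vertex 2.28 6.10 9.74
      vertex 0.66 17.83 9.74
    endloop
  endfacet
  facet normal -0.5109 -0.8596 0.0000
    outer loop
      vertex 2.28 6.10 0.00
      vertex 12.46 0.05 0.00
      vertex 12.46 0.05 9.74
    endloop
  endfacet
  facet normal -0.5109 -0.8596 0.0000
    outer loop
      vertex 2.28 6.10 0.00
      vertex 12.46 0.05 9.74
      vertex 2.28 6.10 9.74
    endloop
  endfacet
  facet normal 0.3537 -0.9354 0.0000
    outer loop
      vertex 12.46 0.05 0.00
      vertex 23.54 4.24 0.00
      vertex 23.54 4.24 9.74
    endloop
  endfacet
  facet normal 0.3537 -0.9354 0.0000
    outer loop
      vertex 12.46 0.05 0.00
      vertex 23.54 4.24 9.74
      vertex 12.46 0.05 9.74
    endloop
  endfacet
  facet normal 0.9519 -0.3063 0.0000
    outer loop
      vertex 23.54 4.24 0.00
      vertex 27.17 15.52 0.00
      vertex 27.17 15.52 9.74
    endloop
  endfacet
  facet normal 0.9519 -0.3063 0.0000
    outer loop
      vertex 23.54 4.24 0.00
      vertex 27.17 15.52 9.74
      vertex 23.54 4.24 9.74
    endloop
  endfacet
endsolid part

The G0 Z moves step by Δz≈2.44 mm. Every layer's G1 loop is the same polygon, so the solid is a straight extrusion of it from z=0 to z≈9.74. Closing with flat bottom and top caps and triangulating gives 24 facets — a regular 7-sided prism (a cylinder approximated with 7 flat sides), circumscribed radius ≈ 13.7 mm, height ≈ 9.74 mm.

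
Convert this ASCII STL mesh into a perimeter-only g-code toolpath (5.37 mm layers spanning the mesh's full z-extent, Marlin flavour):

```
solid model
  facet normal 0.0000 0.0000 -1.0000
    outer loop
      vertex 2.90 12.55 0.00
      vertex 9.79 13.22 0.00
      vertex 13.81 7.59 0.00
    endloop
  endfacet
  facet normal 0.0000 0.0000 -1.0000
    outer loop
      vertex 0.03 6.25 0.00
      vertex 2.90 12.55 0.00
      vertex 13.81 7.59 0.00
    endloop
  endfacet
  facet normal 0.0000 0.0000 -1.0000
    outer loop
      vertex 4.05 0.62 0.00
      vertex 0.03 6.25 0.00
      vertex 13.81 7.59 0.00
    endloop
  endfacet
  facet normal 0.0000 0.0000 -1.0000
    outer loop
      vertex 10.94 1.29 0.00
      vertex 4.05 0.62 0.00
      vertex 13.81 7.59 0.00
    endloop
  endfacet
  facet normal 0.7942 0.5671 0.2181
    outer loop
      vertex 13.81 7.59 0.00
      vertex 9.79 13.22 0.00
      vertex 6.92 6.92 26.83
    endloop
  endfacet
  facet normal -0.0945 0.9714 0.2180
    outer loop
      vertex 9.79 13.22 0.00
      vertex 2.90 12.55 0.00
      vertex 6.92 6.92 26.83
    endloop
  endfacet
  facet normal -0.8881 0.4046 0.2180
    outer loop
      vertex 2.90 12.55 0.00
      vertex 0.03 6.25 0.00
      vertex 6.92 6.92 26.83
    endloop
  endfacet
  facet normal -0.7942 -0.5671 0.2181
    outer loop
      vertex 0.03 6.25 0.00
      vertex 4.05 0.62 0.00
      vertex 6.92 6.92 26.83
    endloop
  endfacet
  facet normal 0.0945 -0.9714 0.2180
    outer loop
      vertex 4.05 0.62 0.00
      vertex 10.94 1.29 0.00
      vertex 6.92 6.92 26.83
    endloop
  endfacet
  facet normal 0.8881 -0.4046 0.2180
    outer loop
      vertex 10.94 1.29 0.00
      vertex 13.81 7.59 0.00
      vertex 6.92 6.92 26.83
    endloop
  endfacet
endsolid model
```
; perimeter-only toolpath
G21 ; units = mm
G90 ; absolute positioning
G28 ; home
; layer 1
G0 Z5.37
G0 X12.43 Y7.46
G1 X9.22 Y11.96
G1 X3.70 Y11.42
G1 X1.41 Y6.38
G1 X4.62 Y1.88
G1 X10.14 Y2.42
G1 X12.43 Y7.46
; layer 2
G0 Z10.73
G0 X11.05 Y7.32
G1 X8.64 Y10.70
G1 X4.51 Y10.30
G1 X2.79 Y6.52
G1 X5.20 Y3.14
G1 X9.33 Y3.54
G1 X11.05 Y7.32
; layer 3
G0 Z16.10
G0 X9.68 Y7.19
G1 X8.07 Y9.44
G1 X5.31 Y9.17
G1 X4.16 Y6.65
G1 X5.77 Y4.40
G1 X8.53 Y4.67
G1 X9.68 Y7.19
; layer 4
G0 Z21.46
G0 X8.30 Y7.05
G1 X7.49 Y8.18
G1 X6.12 Y8.05
G1 X5.54 Y6.79
G1 X6.35 Y5.66
G1 X7.72 Y5.79
G1 X8.30 Y7.05
M2 ; end

The solid is a regular 6-sided pyramid, base circumscribed radius ≈ 6.92 mm, apex at z ≈ 26.8 mm. Slicing at Δz = 5.37 mm — 5 equal slices spanning the solid's height, so layer i sits at z = i·h/5 — gives 4 non-empty perimeters. Each is a 6-segment closed polygon; G0 lifts to the layer z and rapids to the start vertex, then G1 traces the edges. The cross-section shrinks linearly with z (the slice at the apex is degenerate and omitted).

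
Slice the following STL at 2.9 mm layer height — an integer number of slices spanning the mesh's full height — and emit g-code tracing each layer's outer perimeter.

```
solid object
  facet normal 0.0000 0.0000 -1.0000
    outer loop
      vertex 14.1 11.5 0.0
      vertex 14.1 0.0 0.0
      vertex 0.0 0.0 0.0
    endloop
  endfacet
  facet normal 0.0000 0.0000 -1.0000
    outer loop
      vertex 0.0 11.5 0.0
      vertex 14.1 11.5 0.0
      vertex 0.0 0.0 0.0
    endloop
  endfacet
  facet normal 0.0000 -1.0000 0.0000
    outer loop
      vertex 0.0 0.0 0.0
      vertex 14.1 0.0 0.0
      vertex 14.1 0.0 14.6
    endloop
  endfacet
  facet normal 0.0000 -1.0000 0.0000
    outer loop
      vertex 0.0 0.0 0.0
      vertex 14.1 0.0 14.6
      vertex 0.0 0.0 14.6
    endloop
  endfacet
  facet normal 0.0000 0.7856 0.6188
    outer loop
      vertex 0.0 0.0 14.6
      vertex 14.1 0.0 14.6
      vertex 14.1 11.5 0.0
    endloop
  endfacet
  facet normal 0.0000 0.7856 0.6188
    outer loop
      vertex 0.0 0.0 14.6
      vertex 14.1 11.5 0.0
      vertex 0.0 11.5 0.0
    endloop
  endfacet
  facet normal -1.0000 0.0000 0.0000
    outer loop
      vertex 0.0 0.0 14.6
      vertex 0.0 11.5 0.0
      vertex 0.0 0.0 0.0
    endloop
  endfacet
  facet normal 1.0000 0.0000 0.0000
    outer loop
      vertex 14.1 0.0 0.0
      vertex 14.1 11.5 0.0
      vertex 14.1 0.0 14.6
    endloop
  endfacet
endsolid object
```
; perimeter-only toolpath
G21 ; units = mm
G90 ; absolute positioning
G28 ; home
; layer 1
G0 Z2.9
G0 X0.0 Y0.0
G1 X14.1 Y0.0
G1 X14.1 Y9.2
G1 X0.0 Y9.2
G1 X0.0 Y0.0
; layer 2
G0 Z5.8
G0 X0.0 Y0.0
G1 X14.1 Y0.0
G1 X14.1 Y6.9
G1 X0.0 Y6.9
G1 X0.0 Y0.0
; layer 3
G0 Z8.8
G0 X0.0 Y0.0
G1 X14.1 Y0.0
G1 X14.1 Y4.6
G1 X0.0 Y4.6
G1 X0.0 Y0.0
; layer 4
G0 Z11.7
G0 X0.0 Y0.0
G1 X14.1 Y0.0
G1 X14.1 Y2.3
G1 X0.0 Y2.3
G1 X0.0 Y0.0
M2 ; end

The solid is a wedge (ramp): 14.1 × 11.5 mm base, rising to 14.6 mm along the y=0 edge and sloping linearly to z=0 at y=11.5. Slicing at Δz = 2.9 mm — 5 equal slices spanning the solid's height, so layer i sits at z = i·h/5 — gives 4 non-empty perimeters. Each is a 4-segment closed polygon; G0 lifts to the layer z and rapids to the start vertex, then G1 traces the edges. The cross-section shrinks linearly with z (the slice at the apex is degenerate and omitted).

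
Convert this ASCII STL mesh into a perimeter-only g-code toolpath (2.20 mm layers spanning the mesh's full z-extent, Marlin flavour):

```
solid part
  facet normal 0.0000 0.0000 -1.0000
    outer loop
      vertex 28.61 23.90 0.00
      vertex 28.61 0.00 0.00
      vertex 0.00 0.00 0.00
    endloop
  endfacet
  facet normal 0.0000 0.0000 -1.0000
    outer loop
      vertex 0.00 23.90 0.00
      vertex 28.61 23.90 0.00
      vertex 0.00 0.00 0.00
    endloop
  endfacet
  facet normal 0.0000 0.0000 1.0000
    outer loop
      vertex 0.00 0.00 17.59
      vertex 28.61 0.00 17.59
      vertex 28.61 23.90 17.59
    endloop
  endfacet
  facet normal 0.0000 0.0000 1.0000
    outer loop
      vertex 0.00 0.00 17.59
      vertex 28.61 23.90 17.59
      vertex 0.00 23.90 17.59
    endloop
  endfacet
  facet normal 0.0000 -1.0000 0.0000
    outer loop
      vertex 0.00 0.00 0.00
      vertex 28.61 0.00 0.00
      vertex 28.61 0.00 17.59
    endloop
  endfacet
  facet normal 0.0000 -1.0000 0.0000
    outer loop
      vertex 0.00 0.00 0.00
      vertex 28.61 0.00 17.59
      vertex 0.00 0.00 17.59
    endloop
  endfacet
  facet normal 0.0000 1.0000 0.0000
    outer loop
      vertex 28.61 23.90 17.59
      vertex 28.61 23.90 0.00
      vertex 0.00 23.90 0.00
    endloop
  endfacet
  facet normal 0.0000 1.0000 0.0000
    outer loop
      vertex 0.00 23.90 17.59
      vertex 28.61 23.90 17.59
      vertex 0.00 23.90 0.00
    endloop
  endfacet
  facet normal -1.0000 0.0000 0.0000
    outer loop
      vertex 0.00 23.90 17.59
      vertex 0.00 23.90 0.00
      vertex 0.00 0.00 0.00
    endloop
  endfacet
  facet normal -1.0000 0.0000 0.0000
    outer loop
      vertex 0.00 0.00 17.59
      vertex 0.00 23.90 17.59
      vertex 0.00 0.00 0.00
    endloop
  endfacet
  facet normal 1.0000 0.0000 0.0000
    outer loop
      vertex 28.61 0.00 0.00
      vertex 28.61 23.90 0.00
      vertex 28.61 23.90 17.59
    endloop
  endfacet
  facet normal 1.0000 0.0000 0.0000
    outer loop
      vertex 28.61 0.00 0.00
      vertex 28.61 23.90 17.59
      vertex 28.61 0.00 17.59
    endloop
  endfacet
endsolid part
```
; perimeter-only toolpath
G21 ; units = mm
G90 ; absolute positioning
G28 ; home
; layer 1
G0 Z2.20
G0 X0.00 Y0.00
G1 X28.61 Y0.00
G1 X28.61 Y23.90
G1 X0.00 Y23.90
G1 X0.00 Y0.00
; layer 2
G0 Z4.40
G0 X0.00 Y0.00
G1 X28.61 Y0.00
G1 X28.61 Y23.90
G1 X0.00 Y23.90
G1 X0.00 Y0.00
; layer 3
G0 Z6.60
G0 X0.00 Y0.00
G1 X28.61 Y0.00
G1 X28.61 Y23.90
G1 X0.00 Y23.90
G1 X0.00 Y0.00
; layer 4
G0 Z8.79
G0 X0.00 Y0.00
G1 X28.61 Y0.00
G1 X28.61 Y23.90
G1 X0.00 Y23.90
G1 X0.00 Y0.00
; layer 5
G0 Z10.99
G0 X0.00 Y0.00
G1 X28.61 Y0.00
G1 X28.61 Y23.90
G1 X0.00 Y23.90
G1 X0.00 Y0.00
; layer 6
G0 Z13.19
G0 X0.00 Y0.00
G1 X28.61 Y0.00
G1 X28.61 Y23.90
G1 X0.00 Y23.90
G1 X0.00 Y0.00
; layer 7
G0 Z15.39
G0 X0.00 Y0.00
G1 X28.61 Y0.00
G1 X28.61 Y23.90
G1 X0.00 Y23.90
G1 X0.00 Y0.00
; layer 8
G0 Z17.59
G0 X0.00 Y0.00
G1 X28.61 Y0.00
G1 X28.61 Y23.90
G1 X0.00 Y23.90
G1 X0.00 Y0.00
M2 ; end

The solid is a rectangular box, roughly 28.6 × 23.9 mm footprint and 17.6 mm tall. Slicing at Δz = 2.20 mm — 8 equal slices spanning the solid's height, so layer i sits at z = i·h/8 — gives 8 non-empty perimeters. Each is a 4-segment closed polygon; G0 lifts to the layer z and rapids to the start vertex, then G1 traces the edges.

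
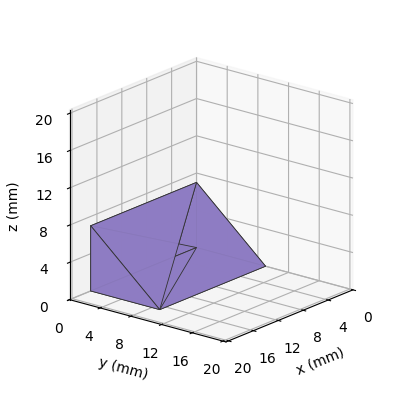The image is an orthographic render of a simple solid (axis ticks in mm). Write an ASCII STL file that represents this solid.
Reading the render: the shape is a wedge (ramp): 17 × 9 mm base, rising to 7 mm along the y=0 edge and sloping linearly to z=0 at y=9 (dimensions read to the nearest mm from the axis ticks). For the STL, each face is triangulated and given an outward normal.

solid part
  facet normal 0.0000 0.0000 -1.0000
    outer loop
      vertex 17.0 9.0 0.0
      vertex 17.0 0.0 0.0
      vertex 0.0 0.0 0.0
    endloop
  endfacet
  facet normal 0.0000 0.0000 -1.0000
    outer loop
      vertex 0.0 9.0 0.0
      vertex 17.0 9.0 0.0
      vertex 0.0 0.0 0.0
    endloop
  endfacet
  facet normal 0.0000 -1.0000 0.0000
    outer loop
      vertex 0.0 0.0 0.0
      vertex 17.0 0.0 0.0
      vertex 17.0 0.0 7.0
    endloop
  endfacet
  facet normal 0.0000 -1.0000 0.0000
    outer loop
      vertex 0.0 0.0 0.0
      vertex 17.0 0.0 7.0
      vertex 0.0 0.0 7.0
    endloop
  endfacet
  facet normal 0.0000 0.6139 0.7894
    outer loop
      vertex 0.0 0.0 7.0
      vertex 17.0 0.0 7.0
      vertex 17.0 9.0 0.0
    endloop
  endfacet
  facet normal 0.0000 0.6139 0.7894
    outer loop
      vertex 0.0 0.0 7.0
      vertex 17.0 9.0 0.0
      vertex 0.0 9.0 0.0
    endloop
  endfacet
  facet normal -1.0000 0.0000 0.0000
    outer loop
      vertex 0.0 0.0 7.0
      vertex 0.0 9.0 0.0
      vertex 0.0 0.0 0.0
    endloop
  endfacet
  facet normal 1.0000 0.0000 0.0000
    outer loop
      vertex 17.0 0.0 0.0
      vertex 17.0 9.0 0.0
      vertex 17.0 0.0 7.0
    endloop
  endfacet
endsolid part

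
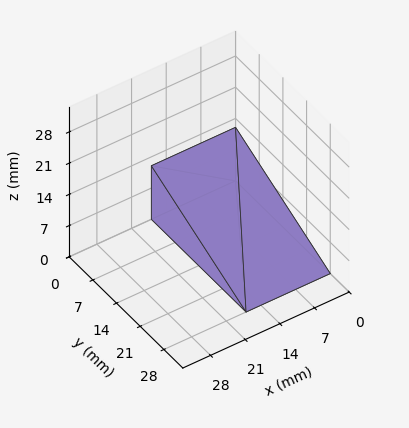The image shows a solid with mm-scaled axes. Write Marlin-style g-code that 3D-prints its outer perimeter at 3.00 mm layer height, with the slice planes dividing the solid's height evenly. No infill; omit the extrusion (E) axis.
Reading the render: the shape is a wedge (ramp): 17 × 28 mm base, rising to 12 mm along the y=0 edge and sloping linearly to z=0 at y=28 (dimensions read to the nearest mm from the axis ticks). For the g-code, the solid's height is divided into equal slices at the stated Δz and each level perimeter traced with G1 moves after a G0 lift.

; perimeter-only toolpath
G21 ; units = mm
G90 ; absolute positioning
G28 ; home
; layer 1
G0 Z3.00
G0 X0.00 Y0.00
G1 X17.00 Y0.00
G1 X17.00 Y21.00
G1 X0.00 Y21.00
G1 X0.00 Y0.00
; layer 2
G0 Z6.00
G0 X0.00 Y0.00
G1 X17.00 Y0.00
G1 X17.00 Y14.00
G1 X0.00 Y14.00
G1 X0.00 Y0.00
; layer 3
G0 Z9.00
G0 X0.00 Y0.00
G1 X17.00 Y0.00
G1 X17.00 Y7.00
G1 X0.00 Y7.00
G1 X0.00 Y0.00
M2 ; end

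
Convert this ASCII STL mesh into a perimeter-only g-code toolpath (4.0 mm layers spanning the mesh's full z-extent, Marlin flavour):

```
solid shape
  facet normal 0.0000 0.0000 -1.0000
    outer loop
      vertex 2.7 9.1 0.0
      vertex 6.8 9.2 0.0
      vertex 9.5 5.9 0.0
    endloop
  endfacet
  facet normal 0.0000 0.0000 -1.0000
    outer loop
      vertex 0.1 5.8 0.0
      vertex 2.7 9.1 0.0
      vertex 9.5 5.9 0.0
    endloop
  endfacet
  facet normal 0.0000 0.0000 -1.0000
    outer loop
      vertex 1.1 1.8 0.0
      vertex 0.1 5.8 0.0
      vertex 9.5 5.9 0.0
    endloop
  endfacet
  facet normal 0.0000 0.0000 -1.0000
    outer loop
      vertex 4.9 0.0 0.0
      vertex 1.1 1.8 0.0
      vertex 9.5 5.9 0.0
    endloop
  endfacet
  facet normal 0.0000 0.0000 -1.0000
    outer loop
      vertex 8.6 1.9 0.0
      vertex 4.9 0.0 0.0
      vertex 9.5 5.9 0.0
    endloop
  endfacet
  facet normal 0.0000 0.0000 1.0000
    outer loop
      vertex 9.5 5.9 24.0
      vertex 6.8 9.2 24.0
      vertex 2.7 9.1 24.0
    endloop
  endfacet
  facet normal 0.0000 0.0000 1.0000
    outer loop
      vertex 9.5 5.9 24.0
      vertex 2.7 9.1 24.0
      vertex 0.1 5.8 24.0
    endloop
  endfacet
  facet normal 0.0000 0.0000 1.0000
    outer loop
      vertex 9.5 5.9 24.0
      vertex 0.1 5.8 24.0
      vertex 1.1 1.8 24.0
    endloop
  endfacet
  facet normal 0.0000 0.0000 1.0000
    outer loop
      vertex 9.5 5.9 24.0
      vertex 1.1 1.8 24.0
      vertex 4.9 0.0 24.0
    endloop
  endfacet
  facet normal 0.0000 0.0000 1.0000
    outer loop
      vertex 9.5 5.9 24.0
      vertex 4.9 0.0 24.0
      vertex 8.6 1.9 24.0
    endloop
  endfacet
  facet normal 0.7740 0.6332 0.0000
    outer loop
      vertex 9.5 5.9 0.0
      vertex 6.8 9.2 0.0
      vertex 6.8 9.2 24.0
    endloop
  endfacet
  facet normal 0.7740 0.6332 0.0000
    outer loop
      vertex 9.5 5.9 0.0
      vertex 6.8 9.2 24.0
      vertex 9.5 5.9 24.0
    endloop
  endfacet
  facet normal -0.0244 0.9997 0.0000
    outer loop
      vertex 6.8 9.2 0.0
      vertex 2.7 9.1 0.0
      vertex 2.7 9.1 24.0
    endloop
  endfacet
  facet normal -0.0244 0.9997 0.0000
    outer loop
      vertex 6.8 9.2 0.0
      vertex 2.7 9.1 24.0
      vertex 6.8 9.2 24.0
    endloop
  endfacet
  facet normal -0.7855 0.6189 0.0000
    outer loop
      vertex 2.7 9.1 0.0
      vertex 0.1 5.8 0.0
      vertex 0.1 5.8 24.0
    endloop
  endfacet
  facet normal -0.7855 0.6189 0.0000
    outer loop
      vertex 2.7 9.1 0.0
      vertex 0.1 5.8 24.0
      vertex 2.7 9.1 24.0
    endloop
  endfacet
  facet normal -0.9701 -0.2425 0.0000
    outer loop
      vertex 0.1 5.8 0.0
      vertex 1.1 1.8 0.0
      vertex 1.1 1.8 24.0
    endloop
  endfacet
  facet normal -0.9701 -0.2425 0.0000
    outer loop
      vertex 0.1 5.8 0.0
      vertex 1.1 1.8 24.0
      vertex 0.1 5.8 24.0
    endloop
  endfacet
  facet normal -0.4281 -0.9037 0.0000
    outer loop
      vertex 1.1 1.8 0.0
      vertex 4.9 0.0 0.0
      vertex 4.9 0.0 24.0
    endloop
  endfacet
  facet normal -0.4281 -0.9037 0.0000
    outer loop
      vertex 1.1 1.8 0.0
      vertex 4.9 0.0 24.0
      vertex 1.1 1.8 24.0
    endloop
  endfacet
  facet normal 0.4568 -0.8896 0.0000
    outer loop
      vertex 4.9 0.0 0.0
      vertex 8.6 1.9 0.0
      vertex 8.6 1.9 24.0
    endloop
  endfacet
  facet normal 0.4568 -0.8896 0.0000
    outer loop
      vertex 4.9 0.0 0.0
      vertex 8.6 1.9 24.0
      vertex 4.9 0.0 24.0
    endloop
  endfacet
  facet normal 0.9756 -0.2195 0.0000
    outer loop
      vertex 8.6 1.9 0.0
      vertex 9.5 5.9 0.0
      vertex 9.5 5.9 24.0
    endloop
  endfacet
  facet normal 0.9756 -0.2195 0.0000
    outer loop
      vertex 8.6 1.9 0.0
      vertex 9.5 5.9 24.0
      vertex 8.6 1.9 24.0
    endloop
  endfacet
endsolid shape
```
; perimeter-only toolpath
G21 ; units = mm
G90 ; absolute positioning
G28 ; home
; layer 1
G0 Z4.0
G0 X9.5 Y5.9
G1 X6.8 Y9.2
G1 X2.7 Y9.1
G1 X0.1 Y5.8
G1 X1.1 Y1.8
G1 X4.9 Y0.0
G1 X8.6 Y1.9
G1 X9.5 Y5.9
; layer 2
G0 Z8.0
G0 X9.5 Y5.9
G1 X6.8 Y9.2
G1 X2.7 Y9.1
G1 X0.1 Y5.8
G1 X1.1 Y1.8
G1 X4.9 Y0.0
G1 X8.6 Y1.9
G1 X9.5 Y5.9
; layer 3
G0 Z12.0
G0 X9.5 Y5.9
G1 X6.8 Y9.2
G1 X2.7 Y9.1
G1 X0.1 Y5.8
G1 X1.1 Y1.8
G1 X4.9 Y0.0
G1 X8.6 Y1.9
G1 X9.5 Y5.9
; layer 4
G0 Z16.0
G0 X9.5 Y5.9
G1 X6.8 Y9.2
G1 X2.7 Y9.1
G1 X0.1 Y5.8
G1 X1.1 Y1.8
G1 X4.9 Y0.0
G1 X8.6 Y1.9
G1 X9.5 Y5.9
; layer 5
G0 Z20.0
G0 X9.5 Y5.9
G1 X6.8 Y9.2
G1 X2.7 Y9.1
G1 X0.1 Y5.8
G1 X1.1 Y1.8
G1 X4.9 Y0.0
G1 X8.6 Y1.9
G1 X9.5 Y5.9
; layer 6
G0 Z24.0
G0 X9.5 Y5.9
G1 X6.8 Y9.2
G1 X2.7 Y9.1
G1 X0.1 Y5.8
G1 X1.1 Y1.8
G1 X4.9 Y0.0
G1 X8.6 Y1.9
G1 X9.5 Y5.9
M2 ; end

The solid is a regular 7-sided prism (a cylinder approximated with 7 flat sides), circumscribed radius ≈ 4.8 mm, height ≈ 24 mm. Slicing at Δz = 4.0 mm — 6 equal slices spanning the solid's height, so layer i sits at z = i·h/6 — gives 6 non-empty perimeters. Each is a 7-segment closed polygon; G0 lifts to the layer z and rapids to the start vertex, then G1 traces the edges.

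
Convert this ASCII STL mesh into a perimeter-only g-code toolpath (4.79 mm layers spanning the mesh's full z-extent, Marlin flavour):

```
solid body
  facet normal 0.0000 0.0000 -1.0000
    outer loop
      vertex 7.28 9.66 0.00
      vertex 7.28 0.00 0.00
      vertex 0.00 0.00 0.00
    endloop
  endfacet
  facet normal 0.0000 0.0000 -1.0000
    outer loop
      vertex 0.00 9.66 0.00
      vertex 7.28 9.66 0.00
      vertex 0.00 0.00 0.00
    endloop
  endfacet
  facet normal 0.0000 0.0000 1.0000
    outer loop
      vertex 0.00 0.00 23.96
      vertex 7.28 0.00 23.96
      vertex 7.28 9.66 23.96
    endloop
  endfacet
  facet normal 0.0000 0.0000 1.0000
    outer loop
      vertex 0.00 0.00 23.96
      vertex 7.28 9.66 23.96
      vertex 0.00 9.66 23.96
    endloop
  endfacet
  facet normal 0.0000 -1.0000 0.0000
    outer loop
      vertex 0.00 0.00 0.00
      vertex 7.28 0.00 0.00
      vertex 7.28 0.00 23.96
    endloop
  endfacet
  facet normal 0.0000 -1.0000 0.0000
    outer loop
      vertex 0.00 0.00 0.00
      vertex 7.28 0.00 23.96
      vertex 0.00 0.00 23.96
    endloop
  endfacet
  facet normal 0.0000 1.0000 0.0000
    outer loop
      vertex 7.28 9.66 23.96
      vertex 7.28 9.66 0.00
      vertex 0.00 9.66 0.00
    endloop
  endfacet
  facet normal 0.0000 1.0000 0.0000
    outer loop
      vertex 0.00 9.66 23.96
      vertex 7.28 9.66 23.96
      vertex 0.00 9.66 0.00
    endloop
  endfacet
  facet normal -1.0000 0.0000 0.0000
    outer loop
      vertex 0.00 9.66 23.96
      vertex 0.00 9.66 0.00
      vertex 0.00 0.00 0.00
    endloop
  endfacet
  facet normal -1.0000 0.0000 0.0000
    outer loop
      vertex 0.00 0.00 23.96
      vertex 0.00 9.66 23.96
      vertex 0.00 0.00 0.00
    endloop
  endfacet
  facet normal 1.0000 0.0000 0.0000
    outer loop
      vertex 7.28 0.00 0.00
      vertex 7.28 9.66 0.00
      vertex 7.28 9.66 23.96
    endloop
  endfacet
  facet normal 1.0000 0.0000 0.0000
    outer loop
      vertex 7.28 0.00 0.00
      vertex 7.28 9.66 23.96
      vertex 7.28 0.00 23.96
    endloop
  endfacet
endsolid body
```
; perimeter-only toolpath
G21 ; units = mm
G90 ; absolute positioning
G28 ; home
; layer 1
G0 Z4.79
G0 X0.00 Y0.00
G1 X7.28 Y0.00
G1 X7.28 Y9.66
G1 X0.00 Y9.66
G1 X0.00 Y0.00
; layer 2
G0 Z9.58
G0 X0.00 Y0.00
G1 X7.28 Y0.00
G1 X7.28 Y9.66
G1 X0.00 Y9.66
G1 X0.00 Y0.00
; layer 3
G0 Z14.38
G0 X0.00 Y0.00
G1 X7.28 Y0.00
G1 X7.28 Y9.66
G1 X0.00 Y9.66
G1 X0.00 Y0.00
; layer 4
G0 Z19.17
G0 X0.00 Y0.00
G1 X7.28 Y0.00
G1 X7.28 Y9.66
G1 X0.00 Y9.66
G1 X0.00 Y0.00
; layer 5
G0 Z23.96
G0 X0.00 Y0.00
G1 X7.28 Y0.00
G1 X7.28 Y9.66
G1 X0.00 Y9.66
G1 X0.00 Y0.00
M2 ; end

The solid is a rectangular box, roughly 7.28 × 9.66 mm footprint and 24 mm tall. Slicing at Δz = 4.79 mm — 5 equal slices spanning the solid's height, so layer i sits at z = i·h/5 — gives 5 non-empty perimeters. Each is a 4-segment closed polygon; G0 lifts to the layer z and rapids to the start vertex, then G1 traces the edges.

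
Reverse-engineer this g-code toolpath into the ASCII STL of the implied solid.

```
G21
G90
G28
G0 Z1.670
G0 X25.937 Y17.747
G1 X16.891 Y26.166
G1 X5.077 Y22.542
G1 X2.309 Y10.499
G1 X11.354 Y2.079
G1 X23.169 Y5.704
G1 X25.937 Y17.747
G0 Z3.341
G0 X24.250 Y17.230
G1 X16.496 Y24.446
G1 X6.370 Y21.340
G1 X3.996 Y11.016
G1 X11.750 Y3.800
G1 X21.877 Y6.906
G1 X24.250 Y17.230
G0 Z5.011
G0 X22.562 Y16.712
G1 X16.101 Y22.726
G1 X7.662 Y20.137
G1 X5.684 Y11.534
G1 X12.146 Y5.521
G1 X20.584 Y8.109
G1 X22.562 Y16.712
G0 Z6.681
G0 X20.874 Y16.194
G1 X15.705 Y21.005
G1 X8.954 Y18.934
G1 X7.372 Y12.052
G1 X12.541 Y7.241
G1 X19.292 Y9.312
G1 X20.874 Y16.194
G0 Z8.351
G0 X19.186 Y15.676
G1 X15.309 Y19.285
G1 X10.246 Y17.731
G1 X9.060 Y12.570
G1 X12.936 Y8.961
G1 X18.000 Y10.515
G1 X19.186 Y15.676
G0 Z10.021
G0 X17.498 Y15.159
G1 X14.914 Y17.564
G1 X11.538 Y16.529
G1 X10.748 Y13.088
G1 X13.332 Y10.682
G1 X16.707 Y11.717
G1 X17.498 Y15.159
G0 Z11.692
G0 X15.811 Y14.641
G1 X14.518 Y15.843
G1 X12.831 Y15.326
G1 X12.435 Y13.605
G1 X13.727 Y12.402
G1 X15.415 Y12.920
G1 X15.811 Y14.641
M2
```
solid part
  facet normal 0.0000 0.0000 -1.0000
    outer loop
      vertex 3.785 23.745 0.000
      vertex 17.287 27.887 0.000
      vertex 27.625 18.265 0.000
    endloop
  endfacet
  facet normal 0.0000 0.0000 -1.0000
    outer loop
      vertex 0.621 9.981 0.000
      vertex 3.785 23.745 0.000
      vertex 27.625 18.265 0.000
    endloop
  endfacet
  facet normal 0.0000 0.0000 -1.0000
    outer loop
      vertex 10.959 0.359 0.000
      vertex 0.621 9.981 0.000
      vertex 27.625 18.265 0.000
    endloop
  endfacet
  facet normal 0.0000 0.0000 -1.0000
    outer loop
      vertex 24.461 4.501 0.000
      vertex 10.959 0.359 0.000
      vertex 27.625 18.265 0.000
    endloop
  endfacet
  facet normal 0.5026 0.5400 0.6752
    outer loop
      vertex 27.625 18.265 0.000
      vertex 17.287 27.887 0.000
      vertex 14.123 14.123 13.362
    endloop
  endfacet
  facet normal -0.2163 0.7052 0.6752
    outer loop
      vertex 17.287 27.887 0.000
      vertex 3.785 23.745 0.000
      vertex 14.123 14.123 13.362
    endloop
  endfacet
  facet normal -0.7189 0.1653 0.6752
    outer loop
      vertex 3.785 23.745 0.000
      vertex 0.621 9.981 0.000
      vertex 14.123 14.123 13.362
    endloop
  endfacet
  facet normal -0.5026 -0.5400 0.6752
    outer loop
      vertex 0.621 9.981 0.000
      vertex 10.959 0.359 0.000
      vertex 14.123 14.123 13.362
    endloop
  endfacet
  facet normal 0.2163 -0.7052 0.6752
    outer loop
      vertex 10.959 0.359 0.000
      vertex 24.461 4.501 0.000
      vertex 14.123 14.123 13.362
    endloop
  endfacet
  facet normal 0.7189 -0.1653 0.6752
    outer loop
      vertex 24.461 4.501 0.000
      vertex 27.625 18.265 0.000
      vertex 14.123 14.123 13.362
    endloop
  endfacet
endsolid part

The G0 Z moves step by Δz≈1.670 mm. The G1 loops shrink linearly with z, so the solid tapers from its base footprint up to z≈13.4. Closing with a flat bottom cap and the tapered top and triangulating gives 10 facets — a regular 6-sided pyramid, base circumscribed radius ≈ 14.1 mm, apex at z ≈ 13.4 mm.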